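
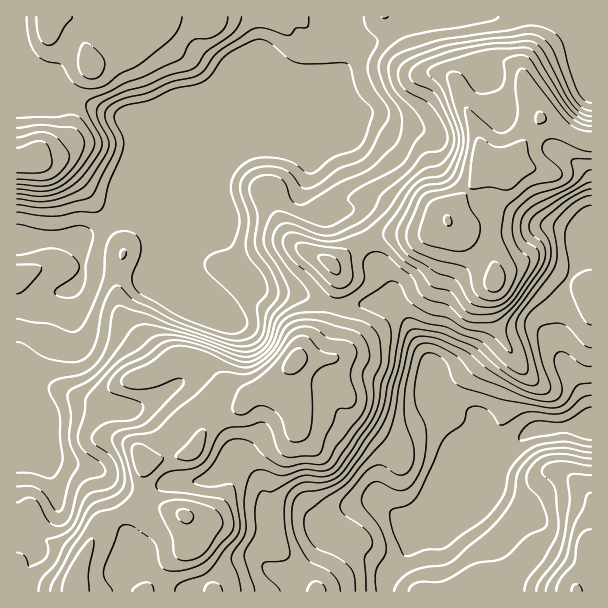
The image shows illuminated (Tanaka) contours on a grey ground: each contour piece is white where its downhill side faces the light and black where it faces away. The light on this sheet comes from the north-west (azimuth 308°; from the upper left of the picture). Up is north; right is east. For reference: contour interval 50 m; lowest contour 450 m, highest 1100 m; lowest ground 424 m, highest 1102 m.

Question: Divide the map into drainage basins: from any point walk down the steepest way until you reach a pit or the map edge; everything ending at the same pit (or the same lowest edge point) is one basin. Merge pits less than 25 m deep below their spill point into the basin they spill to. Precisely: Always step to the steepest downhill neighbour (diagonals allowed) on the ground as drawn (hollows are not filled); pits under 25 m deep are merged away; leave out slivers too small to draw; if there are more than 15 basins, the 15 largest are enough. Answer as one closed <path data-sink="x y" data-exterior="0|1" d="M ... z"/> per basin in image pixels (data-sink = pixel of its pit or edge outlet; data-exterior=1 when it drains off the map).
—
<path data-sink="17 242" data-exterior="1" d="M591 16l-574 0-1 544 37 24 21 4 8-28 18-36 32-18 16-3-4-9 0-30 2-2 39-6 7-4 10-20 13-14 25-10 12-14 15-6 29-28 10-13 18-15 6-14 8-36-1-10-5-8 9-5 16-13 17-8 10-3 39 0 12-5 13-9 0-6 6-9 36-41-8-10-6-26-18-40 0-9 16-14 11-5 16 0 15 6 6 5 18 44 3 4 6 1 30 18 12 1z"/><path data-sink="591 428" data-exterior="1" d="M501 61l-21 1-12 8-10 10 4 18 14 31 6 26 8 10-36 41-6 9 0 6-13 9-12 5-39 0-10 3-17 8-16 13-9 5 5 8 1 10-10 41-4 9-18 15-10 13-29 28-15 6-12 14-25 10-13 14-10 20-7 4-39 6-2 2 0 30 2 7 5 3-10 0-9 2-32 18-18 36-8 28-21-4-36-24 0 32 575-1 0-450-13-2-30-18-6-1-3-4-18-44-6-5z"/>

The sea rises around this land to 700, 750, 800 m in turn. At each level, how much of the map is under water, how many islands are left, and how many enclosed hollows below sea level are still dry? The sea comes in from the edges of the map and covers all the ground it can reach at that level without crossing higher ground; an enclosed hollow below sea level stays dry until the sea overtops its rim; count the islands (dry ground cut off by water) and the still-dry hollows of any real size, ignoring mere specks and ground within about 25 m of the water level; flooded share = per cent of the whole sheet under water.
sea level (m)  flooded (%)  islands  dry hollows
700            44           0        0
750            52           0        0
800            60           0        0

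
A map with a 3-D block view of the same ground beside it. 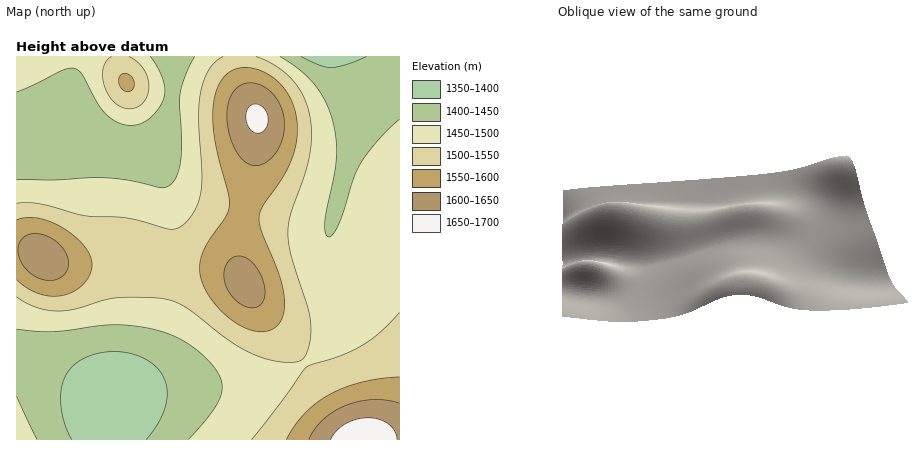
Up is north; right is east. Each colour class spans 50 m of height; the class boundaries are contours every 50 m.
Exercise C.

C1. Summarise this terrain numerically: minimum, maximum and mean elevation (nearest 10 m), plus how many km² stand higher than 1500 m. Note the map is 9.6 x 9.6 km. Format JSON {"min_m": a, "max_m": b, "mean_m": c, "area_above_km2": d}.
{"min_m": 1350, "max_m": 1680, "mean_m": 1490, "area_above_km2": 36.1}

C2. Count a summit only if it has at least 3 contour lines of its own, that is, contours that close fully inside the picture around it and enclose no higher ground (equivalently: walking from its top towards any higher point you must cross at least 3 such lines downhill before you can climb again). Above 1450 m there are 1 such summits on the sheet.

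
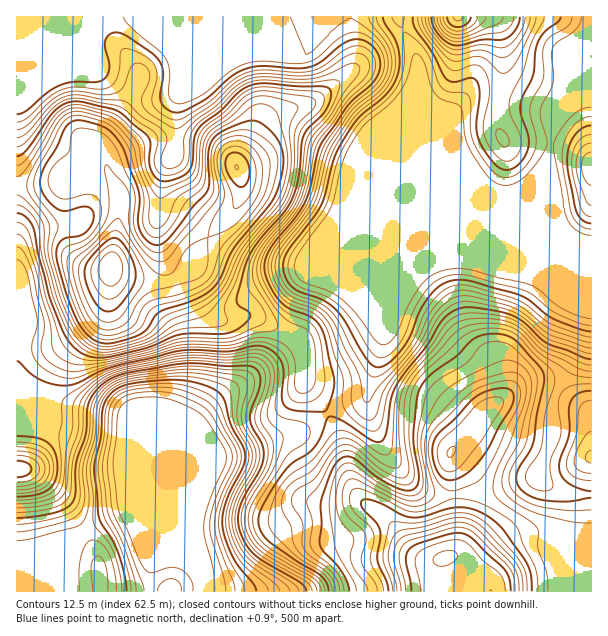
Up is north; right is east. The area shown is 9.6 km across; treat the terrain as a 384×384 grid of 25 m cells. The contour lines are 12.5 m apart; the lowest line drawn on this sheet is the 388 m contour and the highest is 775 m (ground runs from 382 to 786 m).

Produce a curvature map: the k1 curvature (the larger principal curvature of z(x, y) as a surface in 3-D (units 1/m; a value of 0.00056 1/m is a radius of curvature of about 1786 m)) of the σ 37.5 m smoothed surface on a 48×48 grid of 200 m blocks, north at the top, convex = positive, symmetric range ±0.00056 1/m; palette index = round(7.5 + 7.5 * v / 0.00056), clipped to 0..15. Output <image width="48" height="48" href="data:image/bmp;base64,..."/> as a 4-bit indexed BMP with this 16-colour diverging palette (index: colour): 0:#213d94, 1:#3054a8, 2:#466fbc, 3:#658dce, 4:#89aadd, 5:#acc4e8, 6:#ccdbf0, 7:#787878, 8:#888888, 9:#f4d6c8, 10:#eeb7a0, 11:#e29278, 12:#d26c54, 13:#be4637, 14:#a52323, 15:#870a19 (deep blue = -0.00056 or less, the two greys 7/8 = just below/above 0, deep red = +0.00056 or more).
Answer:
<image width="48" height="48" href="data:image/bmp;base64,Qk32BAAAAAAAAHYAAAAoAAAAMAAAADAAAAABAAQAAAAAAIAEAAATCwAAEwsAABAAAAAAAAAAlD0hAKhUMAC8b0YAzo1lAN2qiQDoxKwA8NvMAHh4eACIiIgAyNb0AKC37gB4kuIAVGzSADdGvgAjI6UAGQqHAHiHeL7Ku8yph4h3dkWcpUfMqHiL65iIiIiIiM/ZiKuXeJmHiHm8qInLmYic3LmIiIiIic+4d4iHeaqZrN7tu7vLuprNyqiHd4iHed+oeHeIiavO7+3KiJzd3dzbiId3d5h3eu6YiIiImaztuqqXZZ3bq8yoiIiIiJiIm9uIh4iJq83ad3mpeM63ebypmau7qoiJvchneIiIq83KmIiavv+neKuoiqu6qpms3ad3iIiIiazMu7qb//yYmpmJmYd3eLzu25iIiIiIiZvLu6mt/qdozaiap1Zoif/9qHd4iIiIiHm6uYmv+mZX37malleLuv/8h2Z3iIiIdVeruXi/12dnz8mKl2ec7c3tyod3iIiHdEesuHjPyIiJ79qJmZiJvZq83KmIiIiId2nMt1jOqIib7dypiamHnoia3rmIiIh3ibzLl2nMh4ibys3KiZh2nXia3qZneId2et3cmIrLZoiauIztqpd4rIiazqMmd3d2irq+2qqpVomqqHnf7Jd5u4iJzrUkZ2d4mYd77rqYeKvLqIms78iJu3iJztg1d3eHiHZoz8qpqqvNuYiYrtuquomZvvx2iYd3iYZXvtqamYidyoiIm8zcuZqqrf/Kqph3iqdpveuYh2Z625mZnMu7qZq6q+/u7ty8zLmc3OuHd1ZnvJm7zcmImIiaq97v/+3v//3f7NuYh3dnm6q8zbhoh3Z4nOy8upir3e7/7dypiHd4q7qqvKdndneInMy5eIiJqYvtzLupiHiJqrupmqdnd4iZrLzIisuqqYvrh4qYiIeImruYial3eHeJu73avN3dypzYRHiIiIeIm7qHeJiHiGZ7y87ru7vN2pqmNXiIiIiIiamHeIh4iHiu/e/8uqu83JiGNniIiIiIiIiIiIiIiInf2q/6mJvLzbmGV3eIiIiIiIiIiIh4d4nOpW/6VnrMztqXeHeIiIiIiIh4iIiIiGa9lV38RFiszvy6iIiIiIiIiIeIiIiIrWe8lWr+dmiKzv3MupmIiIiIiIiHiIiIv6q7qIr/qqqonP2926qIiIiIiIiHd3iIr8y7qprvu8yonP2r2pmId4h4h4h4iIh3r7zLmZruh3eavv2b2ph3eIiIiIeJy4iIr5rcl4vcczNZz/yr6pdneIiIiHiK3JiJz4i9p5zbp2Zp//us6phneIiIiHiK3KmKz4iuyc7L3bq9/tub25l3d4iIh4is3LqZzYit7v25rMzezMuay6qnd4iIh4mtypiIrHis/9zIaHiqi9ypvd2nV4iHeHituYd4m2es7InKiGZ3at7M3//qd4iHiHecyYZ4iXibynesuXZ2aM7u7//+uqmIipiLyYeIiIiJmGaM65d3eby6qa7//cuIjLh6yomYh4d4h2aL7KiHiKqodlnf/tuXfNdpypmYh4iIh3ety6iHiImYdlac3tuWbOhYy5hneIiIh4rcmIiIiIiId3ea3buXffp5zJZWiIiIh4q5d4iIiIiIiHiKzJmqv/27zJd4mHiHd4iod3h3iHh3h3iJu2au////3czdyQ=="/>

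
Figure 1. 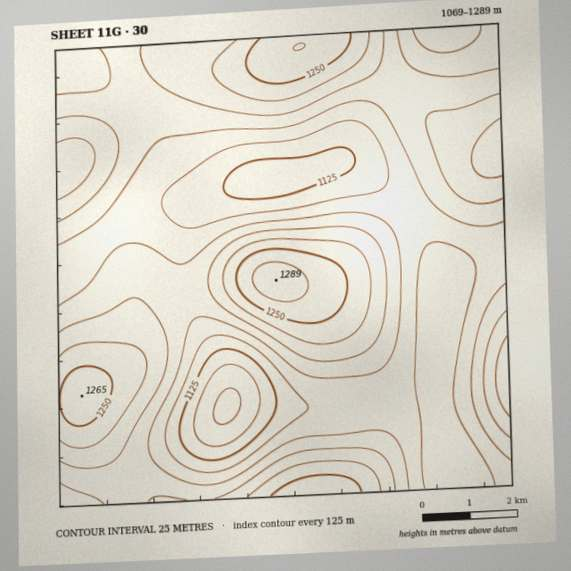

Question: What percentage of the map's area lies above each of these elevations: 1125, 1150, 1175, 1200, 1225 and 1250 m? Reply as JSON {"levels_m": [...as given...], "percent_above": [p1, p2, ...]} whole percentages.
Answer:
{"levels_m": [1125, 1150, 1175, 1200, 1225, 1250], "percent_above": [94, 81, 57, 33, 17, 7]}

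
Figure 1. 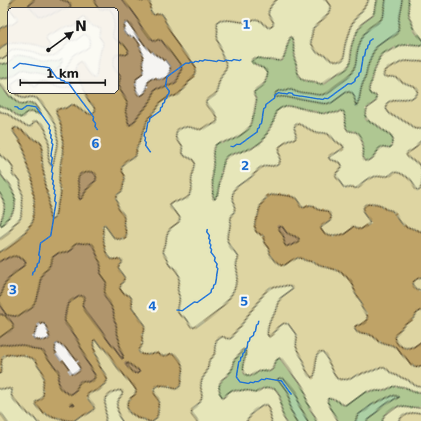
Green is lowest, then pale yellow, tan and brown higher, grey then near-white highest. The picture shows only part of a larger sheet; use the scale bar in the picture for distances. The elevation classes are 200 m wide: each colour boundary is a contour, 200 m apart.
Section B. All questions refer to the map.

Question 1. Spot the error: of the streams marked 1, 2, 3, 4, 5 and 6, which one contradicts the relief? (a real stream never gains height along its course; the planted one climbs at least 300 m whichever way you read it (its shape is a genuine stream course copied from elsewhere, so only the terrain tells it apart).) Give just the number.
1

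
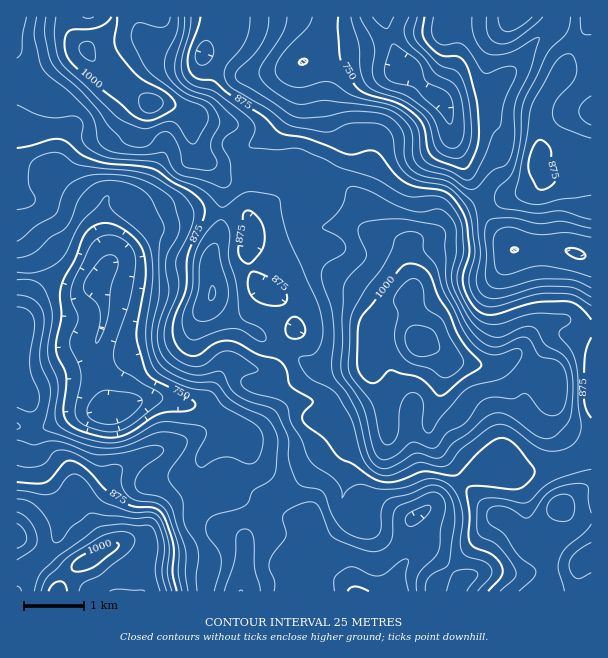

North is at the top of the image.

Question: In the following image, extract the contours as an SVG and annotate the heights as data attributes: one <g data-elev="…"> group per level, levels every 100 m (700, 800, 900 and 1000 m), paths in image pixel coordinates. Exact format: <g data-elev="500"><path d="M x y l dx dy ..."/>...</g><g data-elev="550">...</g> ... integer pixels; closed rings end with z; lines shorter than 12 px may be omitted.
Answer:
<g data-elev="700"><path d="M101 423l-10-4-4-8 3-9 9-10 8-2 22 3 8 2 5 4 0 5-3 4-15 12-11 4z"/><path d="M96 343l0-4 4-18 0-10-4-9-11-9-1-8 3-8 12-16 6-5 6-1 6 3 1 8-7 21-4 35-6 15z"/><path d="M409 17l-5 13 4 12 16 15 11 16 19 11 6 11 3 15 1 22-3 11-6 5-6 0-6-5-9-23-9-11-18-13-24-9-8-6-3-10 3-18-1-8-14-28"/></g><g data-elev="800"><path d="M197 591l-1-15 3-19-2-9-12-23-3-27-11-15-3-6 2-7 16-23 1-4-1-5-10-5-15-1-36 14-21 2-18-3-42-16-1-3 4-13 4-21-2-9-7-15-2-9 0-11 4-24 0-9-3-8-6-7-8-3-10-2"/><path d="M274 591l1-9-6-13 0-6 4-9 13-17 0-4-3-17 3-4 4-3 16-7 9 1 5 5 9 24 4 5 27 12 15 3 9-3 7-7 2-8 0-19 4-8 31-14 7-1 7 5 3 9-5 24 0 16-5 11-12 11-5 7-2 7 1 9"/><path d="M591 288l-18-8-25-1-14 1-30 8-12-1-4-3-2-6 1-23-2-21 1-9 2-4 4-2 9-1 14 0 24 6 24-3 28 7"/><path d="M17 258l16-5 18-16 14-8 6-9 10-23 8-9 7-5 14-3 18 3 15 8 9 9 11 22 1 6-5 19 0 50-7 36 1 15 4 12 8 9 18 10 12 3 17 0 4 1 17 18 34 18 7 9 4 10-2 30-4 11-19 12-4 10-4 5-8 3-22 6-5 3-3 4-1 6 1 6 11 15 3 11 0 9-7 22"/><path d="M472 17l0 12 4 12 6 9 7 4 9 1 11-2 27-15 3-1 0 2-9 32-15 33 0 34-5 20-4 7-14 6-14 15-7 4-6-2-16-12-23-6-8-5-5-9 0-19-2-8-8-10-10-8-16-4-50-6-22 3-8 0-13-6-17-12-7-9 0-8 23-36 4-16"/></g><g data-elev="900"><path d="M172 591l-5-18 2-21 0-10-7-20-6-8-6-2-19 0-26-9-7-6-14-18-9-5-7 3-11 14-6 3-9 1-25-5"/><path d="M591 573l-10 5-5 0-5-5-2-7 1-6 4-6 17-12"/><path d="M591 469l-22 6-17 6-9 6-12 13-4 3-6 0-29-5-7 0-5 3-3 11 0 16 2 6 3 3 10 5 6 4 11 14 7 12-2 7-14 12"/><path d="M258 341l5 1 3-2 0-4-2-4-6-5-13-6-6-7-3-32-7-25 0-26-4-9-3-2-3 0-13 13-10 19-3 11-1 27-10 27 1 12 4 7 5 4 6-1 23-9 13-1 9 2z"/><path d="M17 105l18 9 10 3 12 1 15-2 6 1 5 6-1 14 1 4 8 9 19 8 39 3 9 2 18 15 28 13 17 16 4-1 15-11 8-3 22 2 9 4 8 38 30 66 6 22-1 14-4 11-6 6-12 2-1 6 4 8 6 7 21 11 8 7 14 24 11 39 5 8 7 6 8 2 7 0 29-13 19 4 8 0 5-4 12-15 25-18 10-5 12 3 24 18 11 5 15 0 13-6 6-7 2-9-3-23-1-34-5-18-12-15-1-5 2-4 9-6 1-3-1-3-7-3-29-1-12 3-19 7-9 2-11-3-7-5-11-15-8-20 1-10 5-20-2-28-8-16-9-10-10-2-20 1-9-1-30-17-36-12-15-8-24-10-25 1-25-3-1-3 6-15-1-4-4-6-34-26-24-8-4-4-5-6-2-7 1-8 7-28 2-15"/><path d="M27 17l-4 18-1 16-5 7"/></g><g data-elev="1000"><path d="M67 591l-2-7-5-3-7 3-5 7"/><path d="M73 570l7 2 13-5 22-16 4-7-3-1-5 0-29 12-9 8-2 4z"/><path d="M437 395l4 1 5-3 16-14 16-10 3-4-22-29-10-23-11-17-9-23-10-8-12-1-8 5-39 50-2 13 0 36 5 10 9 5 6-2 12-11 26 6 9 5z"/><path d="M111 17l-4 6-9 4-9 2-15 0-6 3-2 4-1 6 2 14 11 13 56 47 10 4 11-1 18-9 2-3 0-5-10-10-26-15-20-23-5-12 3-25"/></g>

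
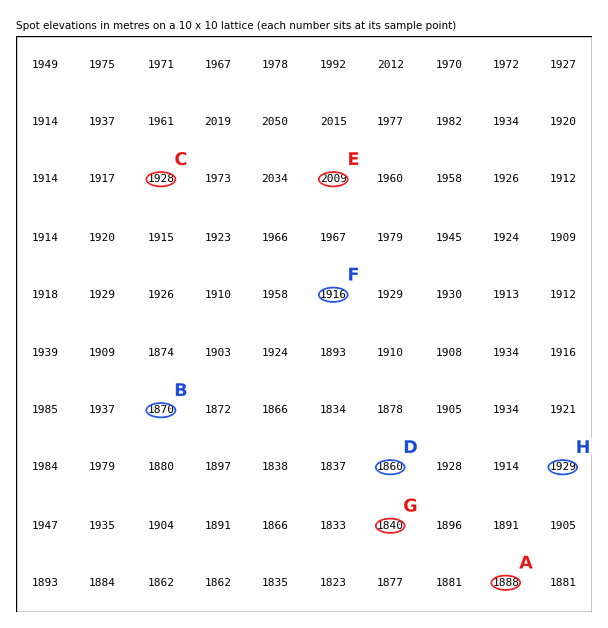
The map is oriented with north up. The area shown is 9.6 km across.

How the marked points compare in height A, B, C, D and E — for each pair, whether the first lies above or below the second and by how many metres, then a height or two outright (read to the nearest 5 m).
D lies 150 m below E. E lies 140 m above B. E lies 120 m above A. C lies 80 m below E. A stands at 1890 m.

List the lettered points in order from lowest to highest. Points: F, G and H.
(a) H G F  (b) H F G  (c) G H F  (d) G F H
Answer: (d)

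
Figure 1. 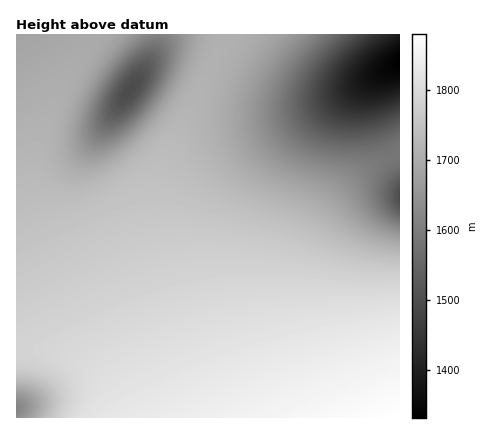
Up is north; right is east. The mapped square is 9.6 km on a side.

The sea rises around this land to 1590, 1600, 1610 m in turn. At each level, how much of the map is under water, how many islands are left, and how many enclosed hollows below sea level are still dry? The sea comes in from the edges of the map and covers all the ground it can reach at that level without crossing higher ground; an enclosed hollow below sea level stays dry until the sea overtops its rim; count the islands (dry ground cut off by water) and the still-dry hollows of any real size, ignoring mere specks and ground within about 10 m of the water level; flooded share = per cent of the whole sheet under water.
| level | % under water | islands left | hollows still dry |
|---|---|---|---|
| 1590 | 10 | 0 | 1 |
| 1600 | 10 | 0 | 1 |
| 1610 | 11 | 0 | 1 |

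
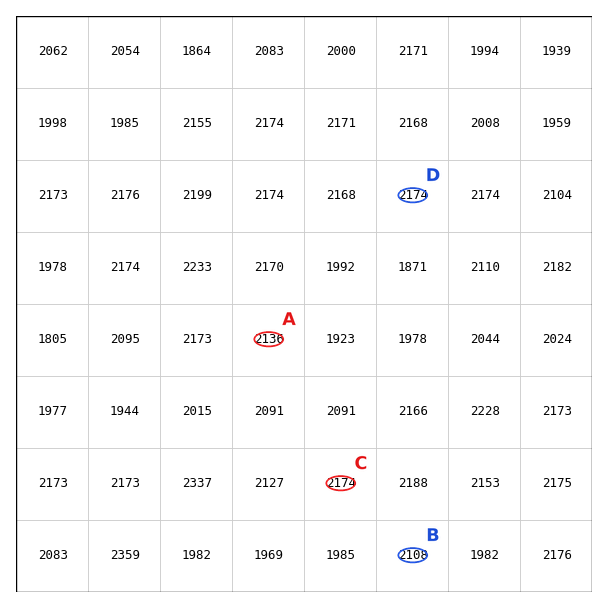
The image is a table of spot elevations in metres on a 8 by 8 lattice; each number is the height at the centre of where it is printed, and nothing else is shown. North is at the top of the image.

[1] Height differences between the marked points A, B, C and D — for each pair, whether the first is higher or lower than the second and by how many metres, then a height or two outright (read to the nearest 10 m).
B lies lower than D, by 60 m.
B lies lower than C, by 60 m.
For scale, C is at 2170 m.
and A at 2140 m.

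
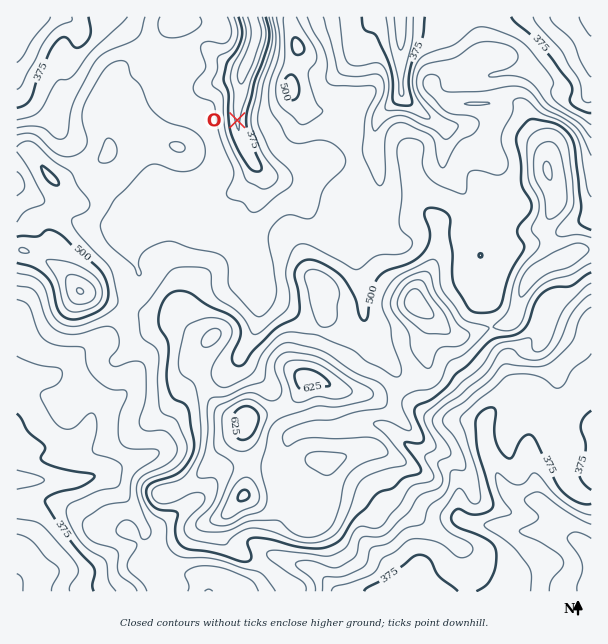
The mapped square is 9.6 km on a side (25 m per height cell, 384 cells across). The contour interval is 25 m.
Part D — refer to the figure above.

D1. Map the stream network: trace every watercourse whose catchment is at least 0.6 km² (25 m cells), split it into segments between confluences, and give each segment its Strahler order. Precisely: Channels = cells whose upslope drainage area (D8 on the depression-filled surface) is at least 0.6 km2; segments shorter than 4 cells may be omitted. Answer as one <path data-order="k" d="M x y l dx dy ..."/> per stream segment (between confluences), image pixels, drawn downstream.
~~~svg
<path data-order="1" d="M207 587l0 4 2 0"/><path data-order="2" d="M17 584l0 7"/><path data-order="1" d="M60 569l-3 0-1 1-3 0-6 3-6 0-2 2-9 0-1 1-3 0-3 2-6 6"/><path data-order="1" d="M17 567l0 17"/><path data-order="2" d="M278 557l6 3 3 0 4 3 5 0 6 3 4 0 9 4 21 21 60 0"/><path data-order="1" d="M273 555l5 2"/><path data-order="3" d="M587 549l4 9 0 3"/><path data-order="1" d="M408 536l2 6 1 1 0 3 5 9 0 36 9 0"/><path data-order="2" d="M461 519l4 3 5 0 1 2 27 1 2 2 4 0 6 3 8 0 1 1 32 0 1 2 3 0 6 3 9 1 11 6 6 6"/><path data-order="1" d="M191 504l-3 3-2 0-3 3-10 6-14 12-13 0-5-4-1-5-3-3-3-6-5-4 0-2-4-4-3-6-18-18-8 0"/><path data-order="2" d="M539 501l6 5 1 0 26 25 0 2 15 15 0 1"/><path data-order="1" d="M281 500l0 18-3 3-3 6 0 27 3 3"/><path data-order="2" d="M96 476l-4 0-2 1-4 0-2 2-7 0-2 1-58 0"/><path data-order="1" d="M531 465l2 9 1 2 0 21 5 4"/><path data-order="2" d="M152 455l-6 1-5 3-7 2-5 3-7 1-11 6-9 2-6 3"/><path data-order="1" d="M156 453l-4 2"/><path data-order="1" d="M162 441l-1 5-9 9"/><path data-order="1" d="M297 432l9-1 2-2 33 0 1-1 5 0 1-2 5 0 1-1 11 0 1-2 11 0 1 2 3 0 6 3 11 10 1 0 11 9 9 5 3 3 19 9 3 3 2 0 10 10 2 3 0 35 3 4"/><path data-order="2" d="M485 423l0 21 1 2 0 4 8 15 0 3 10 20 9 9 26 4"/><path data-order="2" d="M486 419l-1 4"/><path data-order="1" d="M459 417l17 0 1 2 3 0 5 4"/><path data-order="1" d="M488 414l-2 5"/><path data-order="1" d="M591 405l0 20"/><path data-order="1" d="M132 377l-6 12-15 15-3 0-6 3-10 10-2 6-4 9-14 14-3 0-1 1-51 0"/><path data-order="1" d="M513 354l-4 5 0 19 3 5 0 12-6 6-2 0-18 18"/><path data-order="2" d="M242 353l10-15 2-6 1-2 0-4 2-2 0-36"/><path data-order="1" d="M378 345l0-1-7-9 0-2-5-6-1-12-2-1 0-23-1-1 0-3-3-6 0-38 15-15"/><path data-order="1" d="M98 341l-6 3-5 4-1 0-23 23-9 4-7 0-2 2-28 0 0 1"/><path data-order="1" d="M591 329l0 6"/><path data-order="1" d="M17 318l0 9"/><path data-order="1" d="M273 302l-6-2-9-9-1-3"/><path data-order="2" d="M257 288l0-19-3-5"/><path data-order="1" d="M248 284l0-8 4-6 2-6"/><path data-order="1" d="M479 284l3 1 4 0 14-13"/><path data-order="1" d="M497 284l3-12"/><path data-order="1" d="M138 272l0-3-4-9 0-6-2-2 0-18 6-12 5-6"/><path data-order="2" d="M500 272l3-6 0-3 3-5 0-3 1-1 0-6-4-6 0-2-11-10-4-2-9-9 0-1-5-6 0-3-3-3-1-5-3-3-3-6-20-19 0-5-1-1 0-17 1-1 0-21-1-2"/><path data-order="2" d="M254 264l0-10-2-2 0-4-1-2 0-4-2-2 0-24 5-7 0-3 3-5 0-3 3-4 0-3 3-6 0-11-8-7-1-3"/><path data-order="1" d="M392 243l-6-3-12-12"/><path data-order="2" d="M374 228l3-6 0-3 1-1 0-6 2-2 0-36-2-1 0-6-1-2-2-12-1-1 0-20 1-1 0-6 3-6 23-23 0-4"/><path data-order="1" d="M129 227l3-2 9-9 2 0"/><path data-order="2" d="M143 216l4-1 17-14 6-1 1-2 45 0 2-1 6 0 1-2 3 0 6-3 20-19 0-9"/><path data-order="1" d="M305 207l-2-4-22-23-8-1-4-3"/><path data-order="1" d="M591 200l0-98-1-1 0-9"/><path data-order="1" d="M504 195l-1-3 0-13-2-2 0-4-3-6-39-39-13 0-2-2"/><path data-order="2" d="M269 176l-3-2-14-13"/><path data-order="1" d="M300 174l-3 0-1 2-27 0"/><path data-order="3" d="M252 161l-12-24 0-3-1-2 0-6-2-1 0-18 2-2 0-4 1-2 0-19"/><path data-order="3" d="M443 126l-3-3-5-1-3-3-4-2-5-4-1 0-9-9-2 0-9-9-1-3"/><path data-order="2" d="M455 126l-11 0"/><path data-order="1" d="M459 126l-4 0"/><path data-order="1" d="M59 125l-2-8-18-18-6-1-16-17 0-64 3 0"/><path data-order="1" d="M459 125l-3 0-1 1"/><path data-order="3" d="M401 92l0-75"/><path data-order="2" d="M590 92l0-6 1-2 0-67"/><path data-order="1" d="M201 89l6-3"/><path data-order="1" d="M177 86l30 0"/><path data-order="2" d="M207 86l9-2 2-1 19 0 3-3"/><path data-order="3" d="M240 80l2-2 0-4 4-6 3-8"/><path data-order="1" d="M495 74l8 0 1-2 8 0 1-1 18-2 48-48 8 0 4-4"/><path data-order="1" d="M240 65l5 0 4-5"/><path data-order="3" d="M249 60l2-3 0-4 1-2 0-3 3-6 0-19-3-6"/><path data-order="1" d="M362 47l1-2 2-9 3-6 13-13 20 0"/><path data-order="1" d="M78 39l0-10-1-3-8-8"/><path data-order="2" d="M69 18l-33 0-1-1-15 0"/><path data-order="1" d="M98 17l-15 0-2 1-12 0"/>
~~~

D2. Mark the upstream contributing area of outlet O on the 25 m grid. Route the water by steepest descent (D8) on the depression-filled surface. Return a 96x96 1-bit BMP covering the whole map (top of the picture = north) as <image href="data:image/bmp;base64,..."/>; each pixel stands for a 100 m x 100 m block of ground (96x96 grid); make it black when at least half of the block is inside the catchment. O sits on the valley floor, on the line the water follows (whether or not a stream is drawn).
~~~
<image width="96" height="96" href="data:image/bmp;base64,Qk2+BAAAAAAAAD4AAAAoAAAAYAAAAGAAAAABAAEAAAAAAIAEAAATCwAAEwsAAAIAAAAAAAAA////AAAAAAAAAAAAAAAAAAAAAAAAAAAAAAAAAAAAAAAAAAAAAAAAAAAAAAAAAAAAAAAAAAAAAAAAAAAAAAAAAAAAAAAAAAAAAAAAAAAAAAAAAAAAAAAAAAAAAAAAAAAAAAAAAAAAAAAAAAAAAAAAAAAAAAAAAAAAAAAAAAAAAAAAAAAAAAAAAAAAAAAAAAAAAAAAAAAAAAAAAAAAAAAAAAAAAAAAAAAAAAAAAAAAAAAAAAAAAAAAAAAAAAAAAAAAAAAAAAAAAAAAAAAAAAAAAAAAAAAAAAAAAAAAAAAAAAAAAAAAAAAAAAAAAAAAAAAAAAAAAAAAAAAAAAAAAAAAAAAAAAAAAAAAAAAAAAAAAAAAAAAAAAAAAAAAAAAAAAAAAAAAAAAAAAAAAAAAAAAAAAAAAAAAAAAAAAAAAAAAAAAAAAAAAAAAAAAAAAAAAAAAAAAAAAAAAAAAAAAAAAAAAAAAAAAAAAAAHwAAAAAAAAAAAAAAP/AAAAAAAAAAAAAAf/wAAAAAAAAAAAAA//4AAAAAAAAAAAAA//4AAAAAAAAAAAAB//8AAAAAAAAAAAAB//8AAAAAAAAAAAAB//+AAAAAAAAAAAAD///AAAAAAAAAAAAD///AAAAAAAAAAAAD///gAAAAAAAAAAAB///gAAAAAAAAAAAA///gAAAAAAAAAAAB///gAAAAAAAAAAAD///gAAAAAAAAAAAH///gAAAAAAAAAAAP///gAAAAAAAAAAA////gAAAAAAAAAD/////gAAAAAAAAAf/////gAAAAAAAAB//////gAAAAAAAAP//////gAAAAAAAAP//////gAAAAAAAAf//////gAAAAAAAA///////wAAAAAAAD///////4AAAAAAAD///////8AAAAAAAD///////+AAAAAAAD///////+AAAAAAAD///////+AAAAAAAD///////+AAAAAAAD////////AAAAAAAD////////AAAAAAAD////////gAAAAAAB////////gAAAAAAA////////gAAAAAAAf///////gAAAAAAA////////gAAAAAAA////////gAAAAAAA////////gAAAAAAAf///////gAAAAAAAH///////gAAAAAAAB///////gAAAAAAAAf//////gAAAAAAAAf//////AAAAAAAAAB/P////AAAAAAAAAAYH////AAAAAAAAAAAD////AAAAAAAAAAAB////AAAAAAAAAAAAf///AAAAAAAAAAAAAB//AAAAAAAAAAAAAA8PAAAAAAAAAAAAAAYAAAAAAAAAAAAAAAAAAAAAAAAAAAAAAAAAAAAAAAAAAAAAAAAAAAAAAAAAAAAAAAAAAAAAAAAAAAAAAAAAAAAAAAAAAAAAAAAAAAAAAAAAAAAAAAAAAAAAAAAAAAAAAAAAAAAAAAAAAAAAAAAAAAAAAAAAAAAAAAAAAAAAAAAAAAAAAAAAAAAAAAAAAAAAAAAAAAAAAAAAAAAAAAAAAAAAAAAAAAAAAAAAAAAAAAA="/>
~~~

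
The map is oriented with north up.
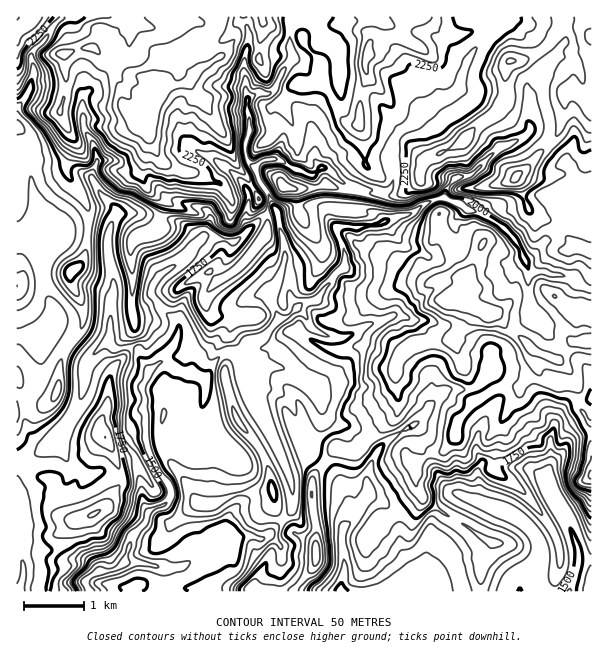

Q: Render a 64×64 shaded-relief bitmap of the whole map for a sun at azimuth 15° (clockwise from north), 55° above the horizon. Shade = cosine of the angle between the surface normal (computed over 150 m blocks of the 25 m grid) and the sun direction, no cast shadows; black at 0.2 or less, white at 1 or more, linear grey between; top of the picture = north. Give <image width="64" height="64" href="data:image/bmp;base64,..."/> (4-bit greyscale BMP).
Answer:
<image width="64" height="64" href="data:image/bmp;base64,Qk12CAAAAAAAAHYAAAAoAAAAQAAAAEAAAAABAAQAAAAAAAAIAAATCwAAEwsAABAAAAAAAAAAAAAAABEREQAiIiIAMzMzAERERABVVVUAZmZmAHd3dwCIiIgAmZmZAKqqqgC7u7sAzMzMAN3d3QDu7u4A////AIu8uqu73dzN3dzMy7zu7uxSWJdnm7u8zLqaq7u7qpm6q7y4Zq3u7e7t3czNy97uzGNHqHeau8zLupqqu7u6mbq7q7lTe83e7czMzN3Lzd3KhVioiZm7vLu6m6maq7uqy7qry5YzatuYiqvMzcq93amZeaiamaq7u7qrqIirurvLuru5hSFHuYiKqrzMu83smJyaqJqqqau7qZq6iay5zLm7upl1M0aru6qru8y7zdl5rqu5q6qoi7qYm8zdzKndp7uqqYdnZGu7uqqqu5iIl6zOu7vLupmJqHit7v7biuyEu6qqqYhjSMq7mHeJdnd63a26vMzLmYeHnO7/7sh922O7qrzcuXVYu9yXZleImYvqjLqrzNyphXre/u3bhr7ZMrur3e7duXl5y5mql4qqq9h8u7rN26h2nv/ty6dZ7bURu7zN3d7riWWre93bq7q814y7u7y5l4qt7bqHVI3cgAC6q83d3dyZjMd93e7dy83GnLuquoh3q6mId1RI3dtAAaq8zdzMzLq+tb7u7u7L7ca9upmpiHiqlTNWRq3dyTJVrN3dy6usy9553t3d3artp86piImIebpiM1eKvMqYVoe83d25mZzM64zd3dzLe+yIzah4eamb22VVZ4qHdmd3d6vN3KmXnN3ovczMzLdt23rLqauoqr3cqWeXV2VVZ2dmqrzMqYi83cm8zMzLdK7Ze7vN3cmKzd3KiZh3d2aIVmeqmry6q8vdurzMzLhI3biczd7cyoi93LqrqqiZiHh1V7mHm8u9ys26u7zMpm3tp7zN3bqql3rLqsypuqmYiIVYuZZqzM25vbq7vMuWvtyZzN3LmaqZh5u6zKmrqYmnZnuqqWjMzcmrqszMy4jd25vc3cuqqpmZmrvMuau5iZZWravLl7y82ry6zMzLed3LvM3cu7u6mKqqrMvMqrqpdVi8vMzJvLzbvLvM3ctr3cu83tu7u6mIqqqqmr3Lu7lnmbvMzNu8vNqqzN3dyXzcu7zcu7uph3iqqqhmnNzMuZqqu83c26zM2pq83cuordy7zLqqmZmHmruqmHiry7upqYvL3dzbm83tq5rKqqm+3Lq6qpmIiYm7ypiIi8u7uomZq7ndzMt4ve7Kiau7qayru6qpiJqqq7vKmHaLu7uoes3ah9zMzIaMy4V5m7uHhnq8uYic3cy7q93LmauqmXat7cqZu7zMt3q4ZHmbuWV4hnm6qt26q7vN7u3My5dVat7cvMyqu8u6iriKqrumRoqXZrze6ZmZq83u3LqphkWc3cuqu6q7u6uquJzMyYRJq8u6u967zLqZnMuXZnd3mbzMupmqmru5eqq5rN2WZGq83e7IvL7bqph3hlVWeJvdy8uYnMyau5Zrq7mr23VGmpq83suoi7qqqph3eJu8ze7cy4nO7qvLdZuquaq7mmeriIq7rKdnu6u7uoiJvNzM3d3bvu7t3Mp2qYq4ipzMyru5d5mcqaeLzcu7uqvNy83d3d3v7bnty4q4ireKms3Mzd2neZuqqGrbmrvMzd3d3MzN7cuoiN3LvOybtol3iszN7tp4m6mJh7eKvMzd3M3cvL3Zh2Z33czN3qummVRWrM3u3JeLlnmqpovM3duqzMu7zaeZmYnMy8zNu6eYVEV6zNzLyItles2IzN7sqZrMvLztZqu7zcy7zLyquKuodnipYku8q0WLza3u/tqaq9y97udXmr3uu8y7q6m6zdy5dCMAFq3aRqy5m73tzLqs3e/+g1mazdy7y7qZqKvMy5YyMxM0S+hZzKVWeIibqbzf/9ZGerzMzLzKqYnKqIYzRVZiFlY1oUq7l3djAABpz+63Vois3MzMvLmHe9xhAAN4dBAnqZogBFVEQyEBAAGekQAkVqzczMzMqYid2AAAKGQhElzK7gBXdjVmVViFAARDMzISaKu7zMupic3CASSWMzVozcnmHP/9zadVi6h3ZLvMuGZnmqu7y6mauVNYmIRXm83unObP7s3aZWm8qKuVR6y6vcmru6nLupljaJmHZ6zu7siMe++ViYZ4rMyZu4QROavu64rLqsupZDaVRGd5ze7bdawzZTeoaJm7u6m9yWVknd7tqJqp25YiWpITV4q8y5dXnHQle6mYiJq7q97tyYdqzN3JeZjLYhSsQkZnmruphmqKqpiruph3mru97u3MuYZ5zMuJl6YQKcxWiYm7u5mHrJqYqay6l4mru7zd3d3rmIiru6h3YQJruoiYq8uqmHnMq2e6vLqIu8zLq8zM3d25qrqqqYlEebu5eInMzJmXisqbabq7mYvLzLq7vMzN3curuqqqq2qqu6mam9zMqZisypqc3KmJrMvLq8y7vMzMu7u7qau8bJisqbqszMy6ms3LqYmrmaq8u7msy7u7vLuqzLuqu8xZh4upmazMzMu7u7qoMny8y8y6mcy7u7u8uom7u7vMzGmFeqqIrM3d3My5h4c2e83MzLmbuqq6mru6mamKvMzLeUNpmYm83d3MzMuXZ1uo3LzMuauZqoeKu8uqupm8zLl4Z5upm8zczMzMzMp5nMq6vNy5q6qoaLu7u7ve3LvLqnSrztzM3MzN3dzM3Zm7u6m8y7msy5isy6qrzO/ty7uqpWzN7dzMzN3d3MzNypqau8y7qb3Mu93Lu6vN7t3LuprJZ83t3d3czMzMzLvamqvMzLuqzdzMurzdzMzdzLy6vMuF3u3e7cy7u7zMy9qavMzLu7zdzLqZrN3cvMzLvMvO"/>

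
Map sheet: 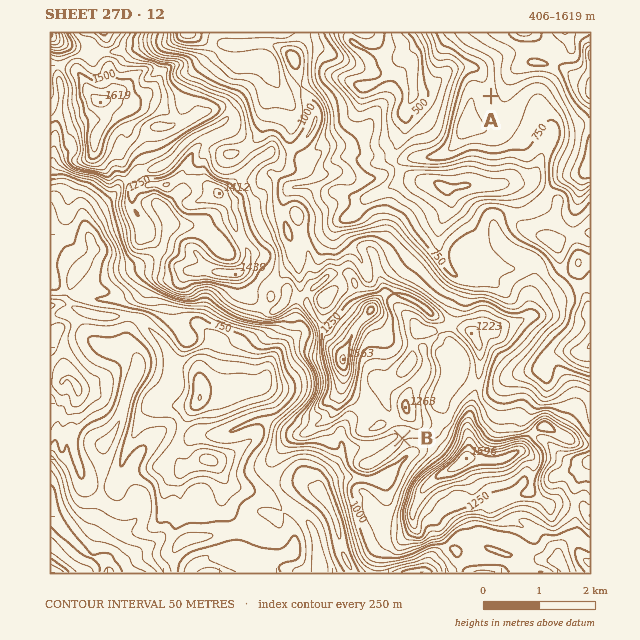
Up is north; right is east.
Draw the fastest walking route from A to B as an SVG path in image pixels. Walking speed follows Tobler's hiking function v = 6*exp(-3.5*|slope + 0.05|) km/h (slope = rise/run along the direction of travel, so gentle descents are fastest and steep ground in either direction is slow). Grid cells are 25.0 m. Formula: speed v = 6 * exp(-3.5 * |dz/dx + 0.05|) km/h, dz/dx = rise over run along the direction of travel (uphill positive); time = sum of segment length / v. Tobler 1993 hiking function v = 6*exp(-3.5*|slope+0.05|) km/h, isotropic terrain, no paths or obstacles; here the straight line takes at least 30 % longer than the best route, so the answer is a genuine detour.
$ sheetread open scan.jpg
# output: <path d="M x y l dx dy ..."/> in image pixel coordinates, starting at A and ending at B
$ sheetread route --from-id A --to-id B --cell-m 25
<path d="M491 96l2 3 50 51 2 2 0 34-3 6-18 18-3 6-3 3-3 5 0 7 4 9 14 14 3 5 0 41 6 12 0 2-2 3-2 3-6 3-24 24-11 5-3 3-13 26-3 2-2 2-19 18-8 17-3 3-17 8-3 3-5 3-16 0-3 1"/>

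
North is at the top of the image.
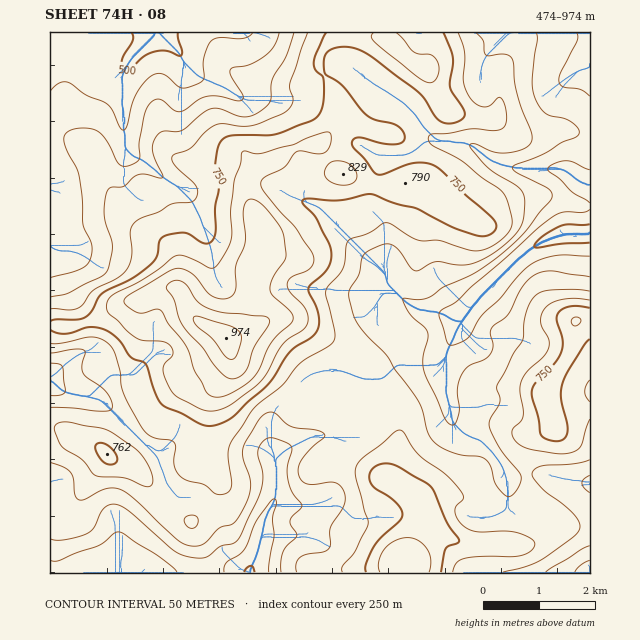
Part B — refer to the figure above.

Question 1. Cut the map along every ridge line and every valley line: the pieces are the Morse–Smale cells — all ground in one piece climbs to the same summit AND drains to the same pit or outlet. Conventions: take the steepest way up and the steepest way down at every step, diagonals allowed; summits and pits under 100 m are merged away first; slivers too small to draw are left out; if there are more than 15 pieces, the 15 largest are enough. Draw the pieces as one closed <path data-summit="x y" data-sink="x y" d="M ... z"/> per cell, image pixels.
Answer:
<path data-summit="226 338" data-sink="571 234" d="M590 32l-161 0-4 38-16-8-21-22-5-2-44-2-7 3-12 15-1 13 18 30 4 15-3 8-14 20-5 3-19 3-13 6-31 17-9 13 1 17 17 34 0 17-11 29-6 44-8 9-13 6 6 16 7 5 22 5 14 7 22 17 10-11 16-7 15 0 25 10 13 1 7-3 14-11 42-5 5-5 14-33 15-19 50-50 14-10 18-9 11-3 23 0z"/><path data-summit="226 338" data-sink="157 33" d="M428 32l-378 0 0 292 6 2 24-1 25-10 19-13 16-2 24-12 12 0 6 5 8 20 10 9 26 16 5 0 9-6 7-6 3-7 4-40 11-29 0-17-17-34-1-17 9-13 31-17 13-6 19-3 5-3 14-20 3-8-4-15-18-30 0-9 5-11 8-8 7-3 39 0 10 4 21 22 16 8 3-25z"/><path data-summit="226 338" data-sink="250 572" d="M232 352l-1 14-3 8-14 16-4 9-3 31-4 15 2 9 14 17 1 10-29 41-59-55-18-7-14-13-20-7-18-11-12-1 0 145 199 0 9-21 7-33 8-15 7-2 10 3 24 0 10-4 6-6 5-13 3-14 0-25-7-7-16 0-27 11-12 10-5-12 0-21 7-12 15-16 4-8-21-17-14-7-22-5z"/><path data-summit="226 338" data-sink="50 379" d="M176 288l-12 0-24 12-16 2-19 13-25 10-30 1 0 101 12 2 18 11 11 3 9 4 14 13 18 7 59 55 29-41-1-10-14-17-2-9 4-15 3-31 4-9 14-16 3-8 0-14-4-14-8-6-19-10-10-9-8-20z"/><path data-summit="576 321" data-sink="571 234" d="M590 233l-23 0-11 3-18 9-14 10-50 50-15 19-12 28-3 30 7 35 4 10 5 5 24 11 13 15 9 18 5 2 16-3 0-25 6-11 18-12 2-8 16 0 21-7z"/><path data-summit="400 559" data-sink="250 572" d="M300 388l-22 24-7 12-2 11 3 16 4 6 12-10 21-9 22-2 7 7 2 4-5 35-5 13-12 9-28 1-14-3-4 2-7 15-7 33-8 20 148 1 1-12 11-9 16-31 1-9-16-18-18-13-4-5 7-22-1-19-18-16-38-24-8-2-24 0z"/><path data-summit="400 559" data-sink="571 234" d="M445 357l-9 6-38 4-14 11-7 3-13-1-25-10-15 0-16 7-9 11 8 5 24 0 8 2 38 24 15 12 4 7 0 16-7 22 1 3 21 15 13 13 11 19 10 9 19 8 67 0 6-3 4-7-1-16-15 1-18-9 2-21-6-20-6-10-13-15-24-11-8-11-8-39z"/><path data-summit="400 559" data-sink="590 572" d="M590 483l-13 0-8 2-11 11-7 11-11 10 1 16-3 5-12 7-67-3-14-7-17-21-18 38-11 9 0 11 191 1z"/><path data-summit="576 321" data-sink="590 572" d="M590 412l-28 9-9-2-2 8-4 4-16 10-5 14 0 19 2 2 14-2 27 7 21 2z"/><path data-summit="226 338" data-sink="590 572" d="M542 474l-15 2 4 27 8 13 12-9 7-11 11-11 7-2 0-2z"/><path data-summit="226 338" data-sink="571 234" d="M526 476l-20 2 3 10-2 21 18 9 13 0 0-4-7-11z"/>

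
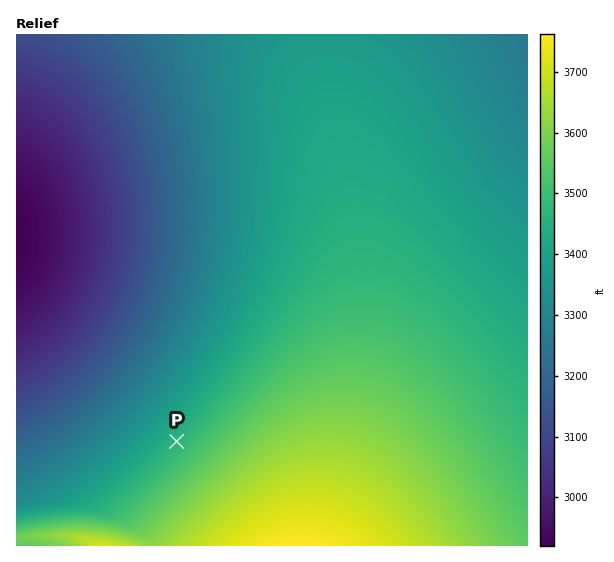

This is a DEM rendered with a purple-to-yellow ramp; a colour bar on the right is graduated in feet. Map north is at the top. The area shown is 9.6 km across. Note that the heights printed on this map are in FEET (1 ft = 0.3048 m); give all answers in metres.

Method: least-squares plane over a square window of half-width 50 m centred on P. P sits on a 3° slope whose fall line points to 314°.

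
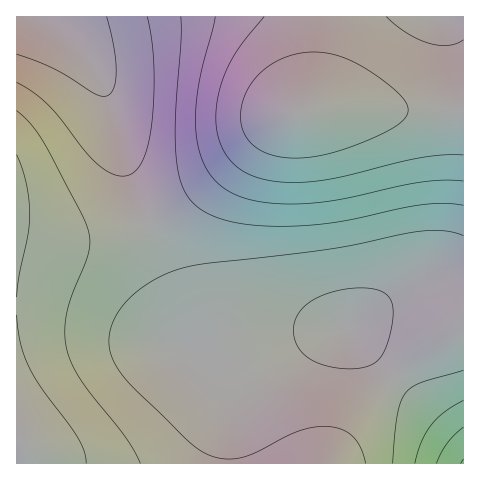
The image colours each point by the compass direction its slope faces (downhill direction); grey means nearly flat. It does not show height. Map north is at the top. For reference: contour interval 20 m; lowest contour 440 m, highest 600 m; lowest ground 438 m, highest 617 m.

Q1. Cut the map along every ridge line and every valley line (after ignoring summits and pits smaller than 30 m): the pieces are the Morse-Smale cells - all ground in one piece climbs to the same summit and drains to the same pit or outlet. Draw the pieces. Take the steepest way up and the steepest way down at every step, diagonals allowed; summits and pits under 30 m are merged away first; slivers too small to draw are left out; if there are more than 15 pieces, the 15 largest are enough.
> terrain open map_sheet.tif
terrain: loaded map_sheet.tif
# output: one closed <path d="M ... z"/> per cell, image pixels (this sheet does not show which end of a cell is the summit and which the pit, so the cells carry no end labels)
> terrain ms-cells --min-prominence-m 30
<path d="M463 16l-142 0-4 61-5 21-4 10-8 5-12 2-15 8-70 65-31 23-24 13 30 71 6 24 1 32 2 2 24 11 25 3 20-5 44-20 14-5-55 29-20 15-5 10-2 14-4 39 1 20 235-1z"/><path d="M147 224l-20 8-39 7-46 0-26-4 1 229 211 0 4-59 2-14 5-10 20-15 44-24-3 0-44 20-20 5-25-3-24-11-2-2-1-32-6-24z"/><path d="M320 16l-271 1 30 29 23 37 10 27 16 66 20 48 24-13 31-23 70-65 15-8 12-2 8-5 7-18 3-21z"/><path d="M48 16l-32 1 0 217 26 5 46 0 30-5 26-8 4-3-20-47-16-66-10-27-23-37z"/>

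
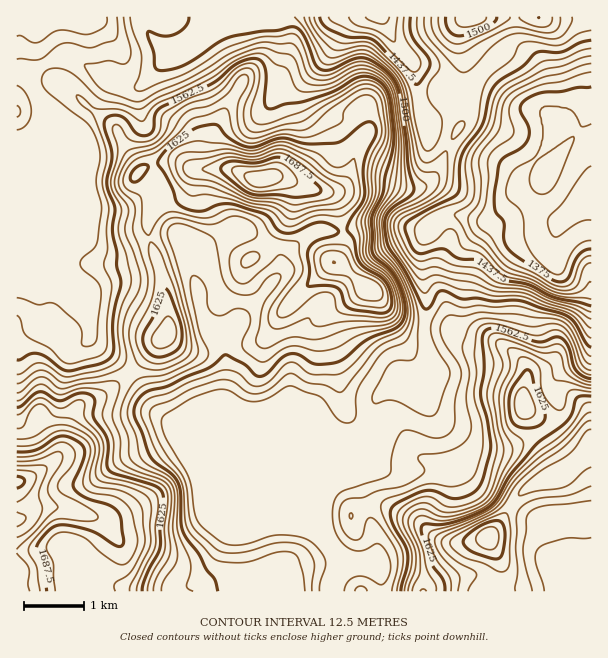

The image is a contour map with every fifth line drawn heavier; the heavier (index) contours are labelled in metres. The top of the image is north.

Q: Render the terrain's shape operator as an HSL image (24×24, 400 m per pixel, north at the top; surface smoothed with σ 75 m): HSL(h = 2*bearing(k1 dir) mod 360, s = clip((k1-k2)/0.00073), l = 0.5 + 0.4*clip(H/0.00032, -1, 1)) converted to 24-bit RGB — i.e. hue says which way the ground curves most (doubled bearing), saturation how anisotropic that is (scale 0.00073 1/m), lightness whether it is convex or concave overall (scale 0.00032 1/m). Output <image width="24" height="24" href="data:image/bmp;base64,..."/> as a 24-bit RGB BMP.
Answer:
<image width="24" height="24" href="data:image/bmp;base64,Qk32BgAAAAAAADYAAAAoAAAAGAAAABgAAAABABgAAAAAAMAGAAATCwAAEwsAAAAAAAAAAAAApMOHVUN+cG97jnFk2a5DXmw8QGJaYaBslGOgc2+LboSFvbuCjkyPNoiTwqByEhhg37WDejA8grM7ontEi8BTXW2XcGKBgH9/p704XD1yg2B5i1pq1M+ql4K3M7XMbqW4TG2lg2u4qI7Co6vDmmqziDZoeI9CJyZFbVk2y5KKv4nBmsJ4cdJ4U0FmdXhsgYFz1ZyFJUNMbHo8ar+KlryOwK2LO5ZqO1JqaDtGXm9DZ4Y+jXc+fTNbxV6SV4C8SiKDlOfanv/9v7X/89L5z321U0eBdH+KeISKwLtuWVjin8vqi5LPqZe40aKyf8GDFhNHf3Z9f4B/f4B9gH99VV2Aic64llDMT7vlpuPFcJ86DCgLbSYT/6u3cEVBdndDaYBO16/oS3w6YJknHoVKdq28rp3S6qLUPhFuf3+AgIB/f4B/f4B/dX+BRpNKa4hYe4ZIW3grpGs0YkhJHDQ65M5w+czzsp/SbXCqsEy59aXf1bDCNqN3MF0gZIQpfiUnfEZ9gH9/gIB/gIB/gIB/gX19e4B5Znpph2Z8fqCKcoKnZV6UP1ZwPo4nosFE1YvAvHinUkkudMlN0ayf0F68a2mnZYGUYzpkf3qAgIB/gH9/f4B/f39/g3ODlHliXYl3aZCFd6V8a114hVpsXjJs0K5VKZwXJXNQ46iynlDkTM/Q4WJRm1xBj5BCTikoaXRAUHdNfHlliGhIYYRIfXxpc1VjqrqEVIOXcaCKh3hobFJ1jFuJSEGA1sOtuOjHHTpxjtpgKLCHNstghmzH54Lg32u2i0J2g5haV29RQmdXrWx2jbptODtrdY5ansBiTnRaXoBgfXJrVWx8YFWDZo+qicyL4L9/JHmVVfrVOJ9HqYtANlIsakBA2hhY1W+Pr7aWaa/LPk/GZ22iyaqIMTxloKeHnqeBdZFhRWJVZpNnbUd1U3dxdZFWS8VCs+Pu5t6ECUM+Y5NXkU1YW4hoNyhRqXCU0MDV6+/cKWi4WjV7c2Sw0omaUVOlhql/lYVmpEs+WIIpGKxyZUWiWZm1isvfufXgezBu7eO2JA2NnHKccYx6h2p5LTt3g7COn4l28PfGPw1coW17Ompf0HC/zX2ASHue00mqtl+G0/jTAHK7OmPBYqvAaciGrU1easnOvOnqogvZg21jgn10gHp8O0lnapBVnIta7PWgNRhWoVp4lbZjGnBZ5YqrrjF8Mnxe1/T00/jgEwBTTsbRY4SeULpuacXCltKPMhEmvQoAf3+Af3+AdmiNYFelgl2Inc5x39lFXD+AX1iW17a2RWybJ11S2ovA0fXsSP994INaIAFBnrRjb4Beq8NxOFcndkkTJg0kx92Lf3+Af3+Ac4B8Uzh0nWl7uO+RcSxld0hKRKBcladVvShcJY03INdE4Kha7+tSFkwbHxMrmWVDYblJtnlCZTxCfWlcTWR6UsY4f3+Af3+Af3+ALjdvp49o6r+bdh9sf71LYI88MCQQaHAm2blwLkkfnd8W//whJA8QJigOD0ULuqYjOWcykXidhmV/X3lpcoxmf3+Af3+Afn2ASRdv1tpqT8hMvi6yuIlYkiVw1nLOZeLUgd3Pucvzvsjs6dXgZSvwhI3yeojhddHBWZmpRldpoVp3b5puYn5tf3+Af3+AfH2AFTRz7uDStWzZZlLMw8XwqLb/zOr/49D7sc3pW4K5pDVf4ZNcYqZNEWqS4XyvZ6FagVaBUkdvXpeKsImQY2p+foB9f3+Afnx/OiViK/4xPS6o14vOs7JVN9AfHF0qxIRTymSDsC9+h1Kb8bCqouOYCCVZoCV/5HtlO15PZYCSTZqOlnpslmqWVa1+gHt/e01kUd/hotq5Lx1cZL5Rt6KM0qB2J1gmHEsWkk4wq1OHl1xo28qG8PjTDAAzNj5x4a6igorIQJKkdVuUdW9/j3Fvr1ibiVh6h9O3Qb2ShGw3KoCPZqCxu4iz3m6g13dYL2trQZpZPaS6vobe7t/d9fDWEAAzq3uxmKhzzY9wTz0uRVAvaHdIcY9hgF5ccbqjtKJcaDk6o55ULYBSMms1WnZKYkmp99TcLTC5hMB3FHBdR3eL5/TV64SfHwAztm1YrY5fs2p5v3PBYWiqaZNcT3ZMlX1jcYpHdU89co9lhcaNY06PWXZIMm5APIxIrsw72GrI1rigOW+PFnFT7u1zTwAfTg41moJKt8tQWn9FlYhgljdnsaVvX2OPeHagnXS0io26nLq7XrN5bjiDq5SQUJSOTYBDVXkvcHYn7OBFYmMtVGsucnIXYA9amne0qJbA48LVmpffJSbgnonmoeHkaF3J"/>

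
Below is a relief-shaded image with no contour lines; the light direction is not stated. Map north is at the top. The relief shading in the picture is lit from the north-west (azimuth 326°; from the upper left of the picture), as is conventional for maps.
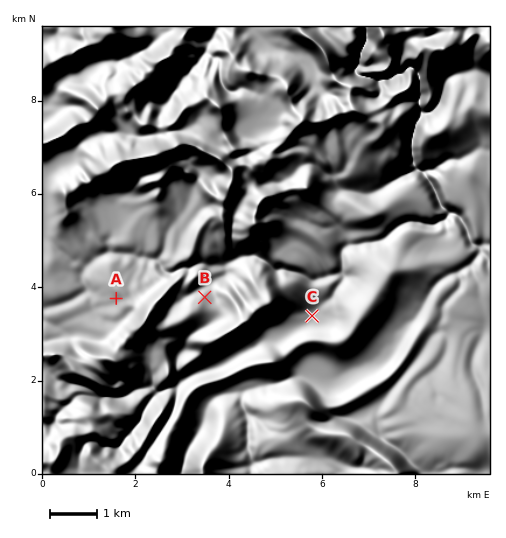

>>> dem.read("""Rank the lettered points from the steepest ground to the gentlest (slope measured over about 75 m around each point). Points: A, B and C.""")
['B', 'A', 'C']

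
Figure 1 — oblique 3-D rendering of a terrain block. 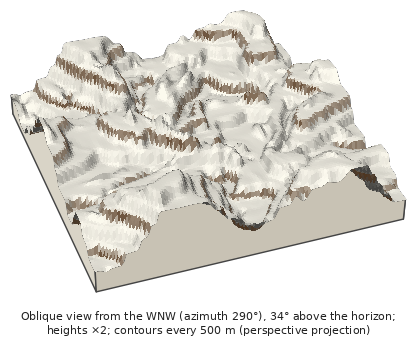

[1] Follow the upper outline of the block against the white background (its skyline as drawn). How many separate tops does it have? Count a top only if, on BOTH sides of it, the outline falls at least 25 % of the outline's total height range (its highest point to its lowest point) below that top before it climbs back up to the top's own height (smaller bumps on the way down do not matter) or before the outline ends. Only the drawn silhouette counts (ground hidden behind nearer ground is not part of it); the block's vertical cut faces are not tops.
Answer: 1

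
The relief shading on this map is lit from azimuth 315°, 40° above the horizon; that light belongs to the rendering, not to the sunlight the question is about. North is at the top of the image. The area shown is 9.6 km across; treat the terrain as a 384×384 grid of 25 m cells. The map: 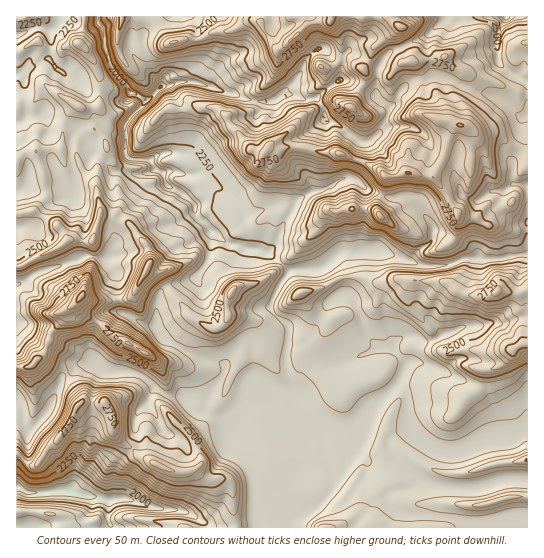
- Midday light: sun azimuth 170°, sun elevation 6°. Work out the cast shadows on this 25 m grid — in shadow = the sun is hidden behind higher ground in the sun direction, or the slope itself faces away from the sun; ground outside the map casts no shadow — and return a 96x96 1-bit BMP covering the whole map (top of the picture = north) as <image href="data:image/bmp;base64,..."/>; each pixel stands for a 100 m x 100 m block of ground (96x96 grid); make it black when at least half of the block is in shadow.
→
<image width="96" height="96" href="data:image/bmp;base64,Qk2+BAAAAAAAAD4AAAAoAAAAYAAAAGAAAAABAAEAAAAAAIAEAAATCwAAEwsAAAIAAAAAAAAA////AAAAAAABwEAB+AAD+AA/AAAATgD/8AAD/GH/gAAAf///4AAD/mAAAAD/////wAAD/yAAAAD/////gAAD/wAAHwD////8AAAD/wAf/+D///+AAAAD/gD//////38AAAAD/AB//////hwAAAAD/gAf///B/AAABcAD/wAAf/+AeAABD+AD/wAA+/4AAAAPz8AD/4AH/zwwAAB//8AD+4AP//x4AAH//8AD4YAf///4AAP//4AD4AB////8AAf//4ADwCB////+AA///4ADgCB/////AAf//4ADgBAgH///gAf//wADAAAAD/7/wAf//wAAAAAAA/7/wAf//wAAAAgAAf7/4Af//gAAAAwBgH7/4Df//gAAAAwBgDz/8XP//gAAAAYAAAz//+P//AAAAAYAAAz//////AAAAAMAOAT/////+AAAAAAB/ACf////+AAAAAAD/AAH///nwAAAAAAH8AAH//+HgAAAAAAPwADj//8BgAAAAAAfH8Dz//gfwAAAAAAAH4D5/+B/gAAAAA4ADAD9/8H/AAAAAAQH//D4/4f/AAAAAAAP//z8/x/8AAAAAAA////8Pz/8AAAAAAAD///+AH/4AAAAAAAD///8AP/4HABAAAAB///4A//wfgeAAAAAH///A//w/s8APAAAAH7/wf/h/gcAPgAAAB7/4P/h/gDgPAAAAAD/8//D/wDwGAAAAQD/+/4H/4D+AAAAH8b/+/4H/8D/wAAAP/////4H//x/8Bgf//////8B//9///////////8w//////////////+ef///////////////v//////////////////////////////////4///+P/7//f/////4H/+Pn/7////////8B/wHz/7////////+AAAHh4z////////8AAB3AAb///////7+AAP6AMT///////7/AA/wA8D///////z/gD/gJ8D///////z////AP6D///////h///+Af7j///////B///+Ac/z//////+AP//wAcP7//////8AD//AAYB7//////4AD//AAYAz//////4AD/+8+AAj////+PwAA/x/+AAD////+PgAAAH/+AAD////+PAQAAf//AAH////+PAQAf///AAH////4OD5/////AAH////gMf8/////AAf///8AMD/f///8AAf///8AAH/v///8AYf///+AAP/////4B8f////AAP///j/gf/P/7//gAf//+H/H//j/hv/wA///8P////D/n///f/////////D/f////////////+D//////////////+D//v///////////8f//v///////////5///P3///////////7/+PH///8//z////7/+PH///4ff/5///j/8OT///4P/9////D/4ewD//wH/8////D/A8AAf/wD/4////D/h8AgD/jB/+P/+fD//+B+APnw//D//P///+B/8AH4DCA//n///+B//4H8AAAf/////+B//8H+AAHv///7/+B/////4AP///8="/>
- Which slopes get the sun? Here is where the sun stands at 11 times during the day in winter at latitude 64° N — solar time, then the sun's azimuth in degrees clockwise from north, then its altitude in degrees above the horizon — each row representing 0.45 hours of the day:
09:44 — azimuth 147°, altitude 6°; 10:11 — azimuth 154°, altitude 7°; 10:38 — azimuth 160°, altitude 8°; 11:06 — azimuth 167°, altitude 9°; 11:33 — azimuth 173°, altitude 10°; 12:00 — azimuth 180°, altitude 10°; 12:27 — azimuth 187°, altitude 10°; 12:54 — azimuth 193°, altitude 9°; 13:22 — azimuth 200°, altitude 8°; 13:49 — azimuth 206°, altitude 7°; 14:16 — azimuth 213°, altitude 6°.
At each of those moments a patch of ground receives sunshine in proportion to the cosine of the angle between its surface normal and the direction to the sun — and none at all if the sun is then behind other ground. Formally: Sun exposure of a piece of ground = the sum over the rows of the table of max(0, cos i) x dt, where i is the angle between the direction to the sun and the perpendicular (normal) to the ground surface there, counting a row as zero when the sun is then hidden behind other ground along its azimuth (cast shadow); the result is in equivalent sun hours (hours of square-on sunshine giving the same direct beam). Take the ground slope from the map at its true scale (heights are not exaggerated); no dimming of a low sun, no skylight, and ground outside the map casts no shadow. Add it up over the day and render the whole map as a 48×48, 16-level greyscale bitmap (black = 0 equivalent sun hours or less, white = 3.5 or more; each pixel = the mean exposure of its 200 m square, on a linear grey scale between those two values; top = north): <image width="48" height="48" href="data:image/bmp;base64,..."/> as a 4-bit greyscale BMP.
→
<image width="48" height="48" href="data:image/bmp;base64,Qk32BAAAAAAAAHYAAAAoAAAAMAAAADAAAAABAAQAAAAAAIAEAAATCwAAEwsAABAAAAAAAAAAAAAAABEREQAiIiIAMzMzAERERABVVVUAZmZmAHd3dwCIiIgAmZmZAKqqqgC7u7sAzMzMAN3d3QDu7u4A////AHZ1IRQnmGQgAUVTMzMhABISERERIzMzM1VCEAAAAAAAF4ZTMzMxAAAhEjREaLy3VQAAAAAAAAJoy7hUMzMyEAESIyIiIhFIuwAAAAFCJL//25dTMzMyEAISMyEAAAAAAGu1ECnu797dt0QSMzMiEQEiIiJFVDEAAOzvxsvO/dpCNhABMzMiIiEiIjVSESVVaYBbzeyahiAAAAACIzIjMzITM0IAAAAAEwAav83dYAAAAAASIiMzMzMiMxAREAAAAAABnLm6EAAAAAESIjMzMzMyMiJGdSAAAAAAOodVIAARABESIjMzMzMyIzRnmWQgARAABXdjIAAQABIiIjMzRWUzIzRDNoZUMhIAEmVBQQAAASMiIzMzRVVDIjMyI2hlVEUQAAABIgAAERIyMzM0QzRmQjMzMjZ4dahREAAAAAQyIiIzM0RVQyNFZCMhACaYl/6TEAAAAYxmQzI0RVREMiIiNTIQKMvNuROTEAABTPdCESMkVTNERDIiI0NZxBE5/wAWMQAZ6jAANVUzQ0M0VUQyElZWRlRXawAWVTS6MAADacpkRDM0RUQ0RCJBAAAQAgAG//xgAAAlinumVDM0RVVFVWiDEAAAACN8yaQAABElUQSHMid2Q1VXZ5pIhkRCECMRS6UAAiEiAAMzIWy3MQFGeaaXm9zIViAAAoMAFUIgAASYlhOqhCNFeHdpm5irlwAAABEAB3UQAAAnqSACSXd2d3iIYQACEVEAAAAAAqmUAAAABFAAAEUxEyERAAAAAGYwAAAAAEE2YQAAAAIQAAAAAAAAAAAAAAFDEAAAAAAAEQAAAANSAAAAAAAUIAAAAAAAERMAAQAAAAAAAAJ7lBAAA3giZAAAEwABAAEREQAAAAAAABElrLqav6YxOonIQzECAAEiEAAAACIQESEUjf/u9AEWndk0MjMQAAEQAAAAASERIiIRWay1EAFHcyEUlgAAAAAAAAAAARETNDMRAAAAABNXUBARRRAAAAAAAAAAERE0aphyAAAANnm7MXUhAhAQAAAAAAABESNIv/2EMAAF7//mJHeWFiIQAAAAAAARIjR7/ddYdjOHEDECVVZzRiQREQARAAARIzataZjN7vowAAABVDVTQgISEQAhBVMzM0d0IzaFIgAAAAEBREdFUgAAERIRBIdVRIhQABIAAAAAAAAESHU1EAABEjIiAWqHmZcgAAEQAAAgAABph0ESESERN3REEBaqu4UAAAAAAEuCAClzEAAAEiQ1djMgAAAiRDAAAAAABHQAAAAAAAAANAJnMAAyAAAAAAAAAAAAAQAAEQAAAAACRBIwAANBBBAAAAAAAQAAEQAARBEAABIzECEAABUQhSEAAAABJaEBgwBCFWMAAREAA1IAEoUFQ3dBAAATWLghICEEEmQRIAEARFVDnJEFJX39hkRDNo6zADEoUQABEiEANQMxFBEFRDJpm7u5lgfZNWQym0AAABMgEyABAAAFdTAAAVecowA8/7u4e9gAAAEgAJlhABAUZTAAAAAFQSICZryqggIgAAAAAA=="/>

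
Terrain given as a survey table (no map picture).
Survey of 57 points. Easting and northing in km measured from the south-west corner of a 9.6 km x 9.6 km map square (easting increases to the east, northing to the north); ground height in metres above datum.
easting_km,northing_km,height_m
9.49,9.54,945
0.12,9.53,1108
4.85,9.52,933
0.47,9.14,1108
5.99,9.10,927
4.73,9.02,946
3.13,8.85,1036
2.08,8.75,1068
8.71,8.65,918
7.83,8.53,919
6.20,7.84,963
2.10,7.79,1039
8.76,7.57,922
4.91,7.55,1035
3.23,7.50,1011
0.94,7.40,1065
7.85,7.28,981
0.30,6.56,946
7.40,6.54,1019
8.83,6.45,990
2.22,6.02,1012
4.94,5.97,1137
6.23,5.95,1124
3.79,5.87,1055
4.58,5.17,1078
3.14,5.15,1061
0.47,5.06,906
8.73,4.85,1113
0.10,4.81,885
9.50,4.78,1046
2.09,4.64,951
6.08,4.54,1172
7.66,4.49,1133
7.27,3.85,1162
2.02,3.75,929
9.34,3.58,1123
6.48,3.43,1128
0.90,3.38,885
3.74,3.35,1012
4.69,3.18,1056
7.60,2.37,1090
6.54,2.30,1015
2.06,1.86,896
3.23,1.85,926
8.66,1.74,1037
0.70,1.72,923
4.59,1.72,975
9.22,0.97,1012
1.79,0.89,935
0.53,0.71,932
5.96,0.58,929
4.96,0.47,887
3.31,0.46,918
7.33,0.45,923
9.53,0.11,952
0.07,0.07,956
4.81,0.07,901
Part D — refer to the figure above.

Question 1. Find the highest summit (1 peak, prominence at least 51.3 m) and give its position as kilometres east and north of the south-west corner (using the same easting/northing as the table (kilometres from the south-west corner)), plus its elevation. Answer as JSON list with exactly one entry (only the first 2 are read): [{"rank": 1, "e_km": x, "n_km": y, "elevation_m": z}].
[{"rank": 1, "e_km": 6.21, "n_km": 4.56, "elevation_m": 1173}]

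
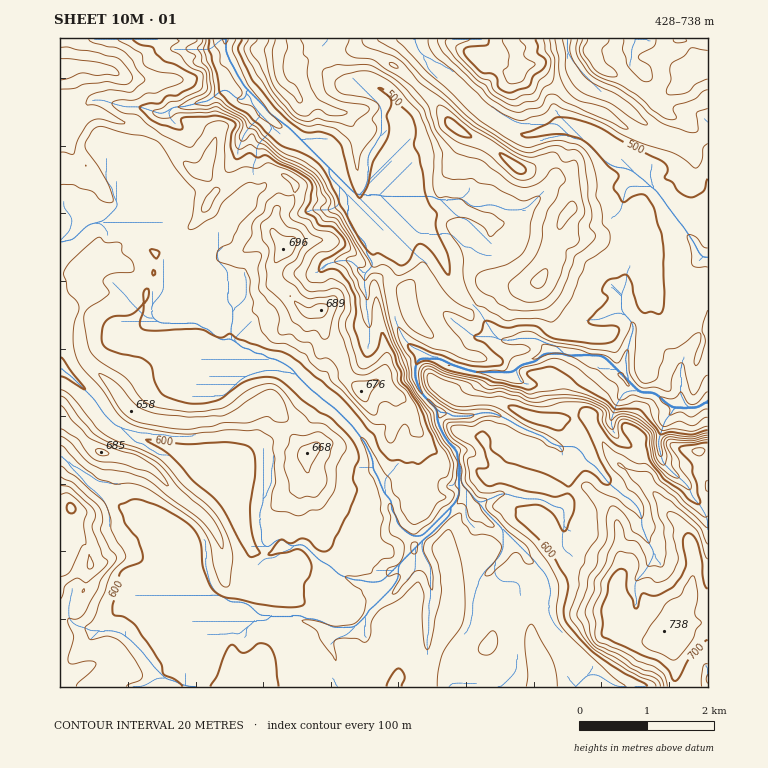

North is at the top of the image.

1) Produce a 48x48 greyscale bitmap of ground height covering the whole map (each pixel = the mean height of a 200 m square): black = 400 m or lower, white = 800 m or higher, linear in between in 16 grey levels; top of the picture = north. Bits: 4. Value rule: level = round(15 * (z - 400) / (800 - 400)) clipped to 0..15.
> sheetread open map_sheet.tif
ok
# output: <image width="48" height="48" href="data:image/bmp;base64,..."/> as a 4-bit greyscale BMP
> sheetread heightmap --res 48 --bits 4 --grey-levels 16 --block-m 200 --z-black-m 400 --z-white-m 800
<image width="48" height="48" href="data:image/bmp;base64,Qk32BAAAAAAAAHYAAAAoAAAAMAAAADAAAAABAAQAAAAAAIAEAAATCwAAEwsAABAAAAAAAAAAAAAAABEREQAiIiIAMzMzAERERABVVVUAZmZmAHd3dwCIiIgAmZmZAKqqqgC7u7sAzMzMAN3d3QDu7u4A////AJmZiIiHeIiId3d3d4d3d3d3d3Znd3irupmZmIh3d4iId3d3d3d3d3d3d3ZneJq8u5mZmId3d4iId3d3d3d3d3d3d3Z3mrzMy5mIiHd3d3d3d3d3d3d3d3d3d2d6vMzdy5mIiHd3d3d3d3d3Z3d3d3d3d2eazMzNzJmId3d3d3d3d3d3d3d3d2d3d3iazLzMzJqYd3d3d3iIiHd3dmd2d2d3d3iavLvMzKqYd3d3eIiIiHd3dmZ2d2Zmd2eKvLu7zLqph3d3eIiIiId3d2Zmd2ZmZniJu7qry7qqmHd3iJiIiHd3d3ZWd2ZmZniJq7qqu7upiHd3iYiId3h3d3ZXd2ZmZ4iImqmay7uph3d3iYeIiIiHd2ZmdmZmeIiImpmruruph3d4mYeIiIiHd2d2ZlVniIeImZmrqbuYh3iZmHeImZiId2d3ZVZ3d3eImYmqiKmIiImYh3eImZmId3d3ZWd3eIiIiImYeJiImZqYd3eImamId3d3dXiIiHeIeJmGeIiaqqmHd3eImqmId3d3dneId3d3iYhmeImqqYh3d3eImqmYd4iIdXd3d3d3iIdXiJqYiIiIiIiImZmHeIiHV3h3d3d4h4dFVqmIiZmZmZmZmYiHiIiGVmd3eIh4Z3UiI6mImZmIiJmZmId3mZmFVmZ3d3d3VEMhEZiImYh3d4iZmHd5qZlld3d2VWZUMiIiIoiJmId3d3iIh3iKqpdXdmVDNERDMiMyIniZiId3d3d3d4iZiZZGRDMzNEMyIjMyM4iIh3d3d3d3eImZiIVERFRDMjIiIjQzM4mHd3d3d3eIiZqYd3RFVUQzMzNEQzQzM4iHd4iIiIiJmaqYd2VVVEQ0NERERDRDM4iIh4iIiIiJmrqYd1VVVERVVVREQzREM4iIiIiIiIiJqqqoZ1ZVVEVWZlVEQ0REM4mIiIiIiIiaqpmYZlZVRFVmd2VERERDM4mYiIiIiIiaqYiHVVVVRFVmZ3VURERDM4mZmIiIiImaqoh2VERERFVVZnZURERDM4iIiIiIiImaupmHRDNERFVVVnZlRERDM4iIiIiIiImaqpmFQzRERVVVVndlVERDM4iIiIiIiIiaqYdkQzRERVRFVndlRERDM4iIiIiImYiJqXZDQzM0REVVVWdlREQzM4iIiIiImYiJmYZDQzNEVVVVZWZlREQ0RIiYiIiImZiImXU0QzNEVVVmdmZlRDNERJmYiIiJmYiIhlQ0REREVmZ4d2ZlRDNERJmIiIiZmYd3VEM0REREVmd3ZmZUMzRFVZmIiIiIiYZkMzNFVERFZ3dkRERDNEVVVZmYmYh4iYZDNERVVERFeGVERERERVVVVZmZiHd3d2QzRmZmVERGdlRFVURVVUVmZZmZiIh2VUM0Z2ZVVERWZUVnZlVVRVZ2ZqqpqZmIdDNFd2VEREVlVFZ4h2VEVmZndru7qZiHZDNGdmVVRWZURWeIh2VWdmZnd7qqqYh2UzRWdmZmZmVEVoiIiGVndmZnd6mZmHd2UzRWdmZmZlRFZ3iIh2VndmZndw=="/>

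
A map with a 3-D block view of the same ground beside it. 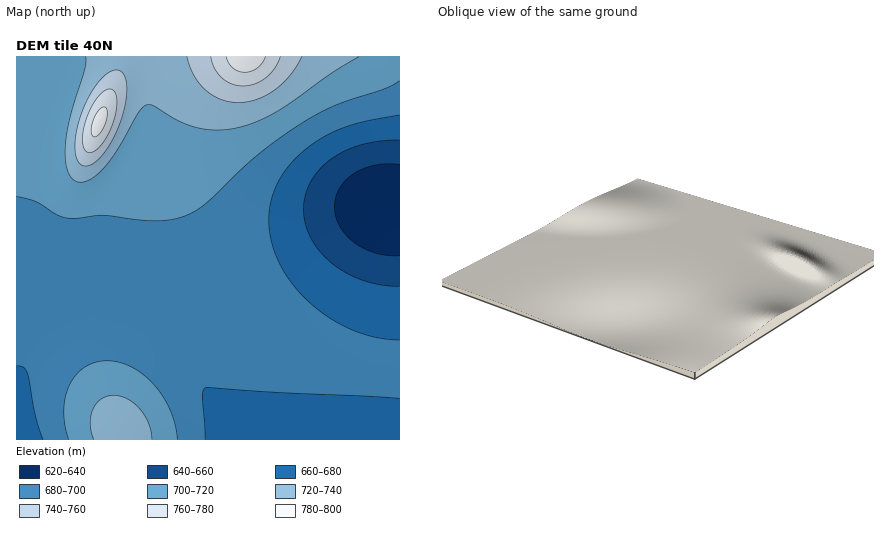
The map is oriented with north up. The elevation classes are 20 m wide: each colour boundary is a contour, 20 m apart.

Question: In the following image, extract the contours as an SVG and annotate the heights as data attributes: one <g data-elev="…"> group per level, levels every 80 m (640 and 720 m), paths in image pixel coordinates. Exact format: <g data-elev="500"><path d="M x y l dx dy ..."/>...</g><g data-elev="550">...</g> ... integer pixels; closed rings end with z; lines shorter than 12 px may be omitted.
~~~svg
<g data-elev="640"><path d="M400 256l-12-1-12-2-12-4-10-7-8-8-6-8-4-10-2-10 2-8 4-10 6-8 8-6 10-6 12-3 24-1"/></g><g data-elev="720"><path d="M152 440l-4-17-8-14-12-10-14-4-12 4-6 4-3 7-3 14 4 16"/><path d="M86 56l-2 14-15 52-4 26 1 14 2 11 6 7 6 2 12-4 14-12 13-18 19-36 8-7 7 1 25 14 20 8 20 2 20-2 18-6 20-10 56-39 27-17"/></g>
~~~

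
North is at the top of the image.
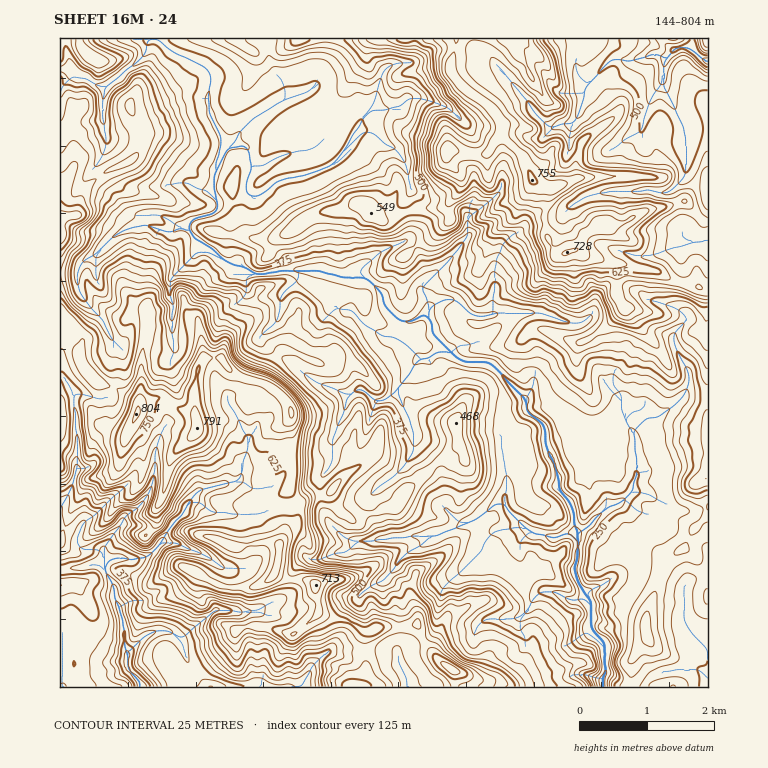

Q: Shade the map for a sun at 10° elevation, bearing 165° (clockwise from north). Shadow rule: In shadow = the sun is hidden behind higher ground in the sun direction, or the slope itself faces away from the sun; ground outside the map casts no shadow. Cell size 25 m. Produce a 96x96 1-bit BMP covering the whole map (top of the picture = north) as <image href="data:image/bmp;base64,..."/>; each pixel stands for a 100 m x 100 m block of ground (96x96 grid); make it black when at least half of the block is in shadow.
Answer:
<image width="96" height="96" href="data:image/bmp;base64,Qk2+BAAAAAAAAD4AAAAoAAAAYAAAAGAAAAABAAEAAAAAAIAEAAATCwAAEwsAAAIAAAAAAAAA////AAAAAAAA4AAAAAAAAAAcYAAA4AAAA+EAADAc4HAAQAAAA/AAH+AIQCAAQAAAA/AAf+AgQAAAMAAAA+AA/8A8cAAAOAAAAcAB/4AecAAAHgAAAAAD/wAfcAAAD4AAAAAD/3AOAAAABwAAYAAD//gGAAAAAAf/8A/z//4BgAAAAAf/+H/7wM4BAAAAAAP8+H//wA44BAAAMAHAAH//8Ad4BgAAAgAAAH///4PwBgAAAAAAAB///8EBwACAAAD8AAf//8AA4AD4HAH+P/Pz/4AAAAD8/weOP/j4/4AEAAAZ//8GP/5+PwAMAAAA//wAH/9/HgAMAAAAA/gAH///jADEAAAAA+BwD///wA/2AAAAAcP/h///4A/3AAAIef//h8AYYAQHgAAMcP//g4AAAAADwAAGEH/PwwAAAAAB8AADHH+BAAAAAAAA8AABDj4AAAAAAABAOAAABj/ACAEAAADADAAABh/gDwDgAADAAAAABgCAA4DwAAAgAAw8AgAAAcB4AAAAAB4+AAAAAeA8AAAAAB4OAAAAAMAeAAAAAAgAAAAAAAAfAAAAAAAAAAAAAAQPgAAAAAAAAIAAAAQPAAAAAAAAgAAAAEYAAAAAAAAAwAAAAGcAAAAAAAAAwAAAAHcAAA4AAAgB4AAAADeB4AwAABgP4CAAAD+D4AAAAB4d8GAAPD/H8AAAAAwR9+AAf74H+AAAAAAA9/AA/gAD/gAAAAAB9/AD+AAD/gAAAAAD9/Af8AAD/4AAAAAH9/A/4AAD/wAAAAAB9/h/wAwD/gAAAAAB8P9/wAwB8AAAAAAB8P//gAgBwAAAAAAB8P//guAAAAAIAAAJ4P//g+AAAAA+AAAcAPf/w+AYAB//AAw8AMf/w8AAAA//AAR8gN//wcAAAA8AAAD7gd/+QYAAAAAAA4D/md/+fAAAAAAAAAD3PP/4eAwAAAAAAAB2f//+MHwAAAAAAABmfv//z/gAAAwAAAA3/P///gAAAAYAAAAf/P/wAAAACAAAB8AP///gAAGAAAAAP4AH//8AAAHgEAAAAIAD//wAAABwCAB4AAAD//gAAAAADAA4AAAB//APAAAABwEwAAAB//8HwAAAAIA+AAAAcY8H8AAAAAA/sADgAAeD/AAAAwAf/ADgAAAD/8AcAYAP/8BgAAQB//wcAMAH//gAAQAA//4IAAAD//wAAAAAf/+AAADAHhwAAAAAP/8AAAD4ABwEAAAAH/9oAAD//+gHAAAAB/7uAAB//+ADwAAAAf7MAAE//8ADwAAAAPzABg87/4ADgAAAAHCHnw/Y/wADAAAAAAAH/wv8PgAAAAAAAAAf/wH+BAAAAAAAAAAf/Ab/AAAAAAAAAAA/8B4fwAABAAAAAAAf4AwP4AABAAAAAAAfwAAP4ABzwAAAAAAfgQBn8ID/4AAAAAAPAAAH8MD58AAAAAAOAAAAIEHx+AAAAAAAAAAAAAHg+AAAAAD4AAAAAGMAPAAAAAB8AAAAB38H/AAAAAAAwAAAAT4P/AAAAAAAwAGAAD4P+AAAAAAAAAOAAAw="/>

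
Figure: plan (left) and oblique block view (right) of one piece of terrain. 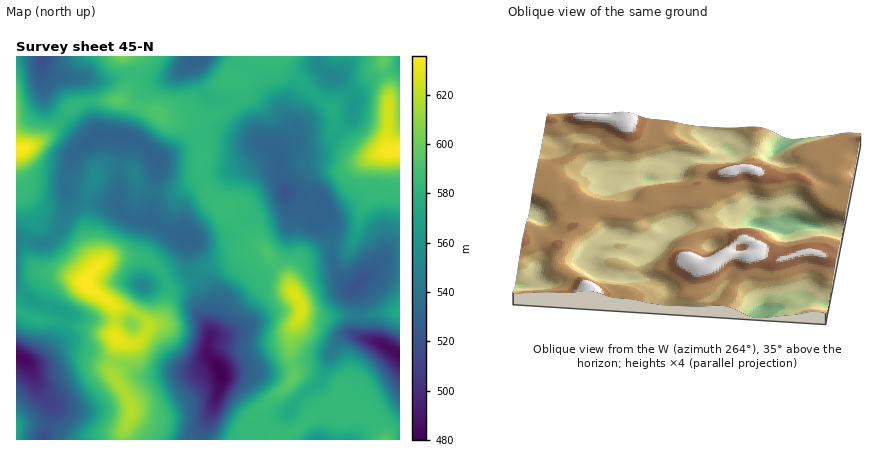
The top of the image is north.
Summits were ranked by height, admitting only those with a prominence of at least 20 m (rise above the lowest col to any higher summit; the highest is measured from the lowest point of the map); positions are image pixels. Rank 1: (86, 284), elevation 636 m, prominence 156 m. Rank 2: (296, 294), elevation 628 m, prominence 48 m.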